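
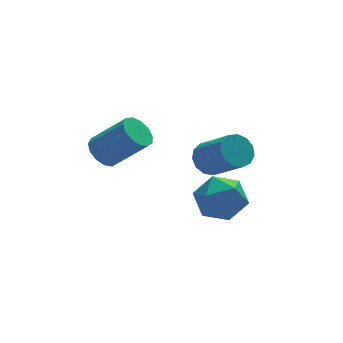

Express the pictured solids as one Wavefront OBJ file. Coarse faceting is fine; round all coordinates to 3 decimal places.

v 0.237 -2.583 -2.9
v 1.115 -3.309 -2.383
v -0.775 -4.231 -3.497
v 0.103 -4.957 -2.98
v -0.657 -4.28 -2.253
v -0.031 -3.261 -1.883
v 0.371 -4.279 -3.997
v 0.997 -3.26 -3.627
v 1.198 -4.357 -3.061
v 0.563 -4.358 -1.983
v -0.223 -3.182 -3.897
v -0.858 -3.183 -2.819
v 0.364 -1.583 -2.005
v 1.16 -1.251 -2.122
v 1.931 -2.646 -0.832
v 1.136 -2.977 -0.715
v 0.964 -1.009 -1.743
v 1.735 -2.404 -0.454
v 0.578 -0.95 -1.448
v 1.349 -2.344 -0.158
v 0.123 -1.091 -1.329
v 0.895 -2.485 -0.039
v -0.254 -1.388 -1.425
v 0.517 -2.783 -0.135
v -0.435 -1.748 -1.705
v 0.336 -3.142 -0.415
v -0.363 -2.054 -2.08
v 0.408 -3.449 -0.791
v -0.059 -2.212 -2.432
v 0.712 -3.606 -1.142
v 0.379 -2.169 -2.647
v 1.15 -3.564 -1.358
v 0.812 -1.94 -2.659
v 1.584 -3.335 -1.37
v 1.104 -1.598 -2.463
v 1.875 -2.993 -1.174
v -4.303 -1.872 -0.429
v -3.722 -1.32 -0.682
v -2.416 -2.037 0.756
v -2.997 -2.588 1.009
v -3.974 -1.103 -0.345
v -2.668 -1.82 1.093
v -4.33 -1.13 -0.035
v -3.024 -1.847 1.403
v -4.678 -1.393 0.151
v -3.372 -2.109 1.588
v -4.907 -1.807 0.152
v -3.601 -2.524 1.589
v -4.944 -2.242 -0.031
v -3.638 -2.959 1.406
v -4.777 -2.559 -0.341
v -3.472 -3.276 1.097
v -4.46 -2.658 -0.678
v -3.155 -3.375 0.76
v -4.093 -2.508 -0.936
v -2.788 -3.224 0.501
v -3.793 -2.155 -1.033
v -2.487 -2.872 0.404
v -3.654 -1.712 -0.938
v -2.349 -2.429 0.499
f 1 12 6
f 1 6 2
f 1 2 8
f 1 8 11
f 1 11 12
f 2 6 10
f 6 12 5
f 12 11 3
f 11 8 7
f 8 2 9
f 4 10 5
f 4 5 3
f 4 3 7
f 4 7 9
f 4 9 10
f 5 10 6
f 3 5 12
f 7 3 11
f 9 7 8
f 10 9 2
f 14 13 17
f 14 17 15
f 15 17 18
f 15 18 16
f 17 13 19
f 17 19 18
f 18 19 20
f 18 20 16
f 19 13 21
f 19 21 20
f 20 21 22
f 20 22 16
f 21 13 23
f 21 23 22
f 22 23 24
f 22 24 16
f 23 13 25
f 23 25 24
f 24 25 26
f 24 26 16
f 25 13 27
f 25 27 26
f 26 27 28
f 26 28 16
f 27 13 29
f 27 29 28
f 28 29 30
f 28 30 16
f 29 13 31
f 29 31 30
f 30 31 32
f 30 32 16
f 31 13 33
f 31 33 32
f 32 33 34
f 32 34 16
f 33 13 35
f 33 35 34
f 34 35 36
f 34 36 16
f 35 13 14
f 35 14 36
f 36 14 15
f 36 15 16
f 38 37 41
f 38 41 39
f 39 41 42
f 39 42 40
f 41 37 43
f 41 43 42
f 42 43 44
f 42 44 40
f 43 37 45
f 43 45 44
f 44 45 46
f 44 46 40
f 45 37 47
f 45 47 46
f 46 47 48
f 46 48 40
f 47 37 49
f 47 49 48
f 48 49 50
f 48 50 40
f 49 37 51
f 49 51 50
f 50 51 52
f 50 52 40
f 51 37 53
f 51 53 52
f 52 53 54
f 52 54 40
f 53 37 55
f 53 55 54
f 54 55 56
f 54 56 40
f 55 37 57
f 55 57 56
f 56 57 58
f 56 58 40
f 57 37 59
f 57 59 58
f 58 59 60
f 58 60 40
f 59 37 38
f 59 38 60
f 60 38 39
f 60 39 40



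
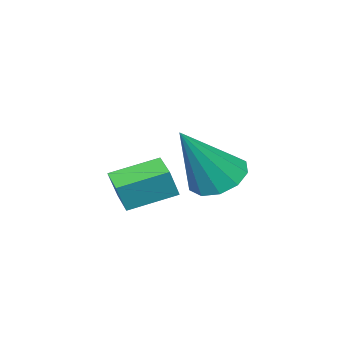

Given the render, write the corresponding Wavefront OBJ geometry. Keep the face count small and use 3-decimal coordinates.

v -2.381 2.724 0.643
v -1.798 3.211 0.31
v -1.179 2.456 2.357
v -2.117 3.508 0.581
v -2.537 3.506 0.875
v -2.898 3.204 1.081
v -3.061 2.72 1.12
v -2.964 2.236 0.976
v -2.645 1.94 0.706
v -2.225 1.942 0.412
v -1.865 2.243 0.206
v -1.701 2.728 0.167
v -2.624 -0.622 -0.865
v -2.271 -0.666 0.016
v -3.656 0.288 -0.406
v -3.303 0.243 0.475
v -2.057 0.117 -1.055
v -1.704 0.072 -0.174
v -3.089 1.026 -0.596
v -2.736 0.982 0.285
f 2 1 4
f 2 4 3
f 4 1 5
f 4 5 3
f 5 1 6
f 5 6 3
f 6 1 7
f 6 7 3
f 7 1 8
f 7 8 3
f 8 1 9
f 8 9 3
f 9 1 10
f 9 10 3
f 10 1 11
f 10 11 3
f 11 1 12
f 11 12 3
f 12 1 2
f 12 2 3
f 14 16 13
f 17 14 13
f 13 16 15
f 15 17 13
f 14 20 16
f 18 14 17
f 18 20 14
f 16 20 15
f 19 17 15
f 15 20 19
f 19 18 17
f 20 18 19



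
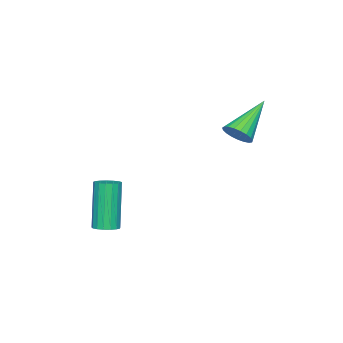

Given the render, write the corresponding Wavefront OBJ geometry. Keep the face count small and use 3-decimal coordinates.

v 1.15 2.379 1.581
v 1.397 1.993 1.969
v -0.29 2.601 2.719
v 1.492 2.211 2.045
v 1.527 2.458 2.041
v 1.497 2.691 1.958
v 1.407 2.87 1.809
v 1.273 2.964 1.621
v 1.118 2.957 1.426
v 0.968 2.85 1.257
v 0.85 2.661 1.145
v 0.784 2.423 1.108
v 0.781 2.178 1.152
v 0.842 1.967 1.271
v 0.957 1.828 1.443
v 1.105 1.783 1.639
v 1.26 1.842 1.825
v 3.628 -1.392 -2.912
v 3.916 -1.01 -2.767
v 3.339 -1.305 -0.843
v 3.052 -1.688 -0.988
v 3.705 -0.908 -2.815
v 3.128 -1.203 -0.891
v 3.476 -0.917 -2.885
v 2.899 -1.212 -0.961
v 3.282 -1.035 -2.961
v 2.706 -1.33 -1.037
v 3.168 -1.235 -3.026
v 2.591 -1.53 -1.102
v 3.159 -1.471 -3.065
v 2.582 -1.766 -1.141
v 3.257 -1.689 -3.069
v 2.681 -1.984 -1.145
v 3.441 -1.839 -3.037
v 2.864 -2.134 -1.113
v 3.667 -1.887 -2.976
v 3.091 -2.182 -1.052
v 3.885 -1.821 -2.901
v 3.308 -2.117 -0.977
v 4.044 -1.658 -2.828
v 3.467 -1.953 -0.904
v 4.107 -1.433 -2.775
v 3.531 -1.729 -0.851
v 4.061 -1.199 -2.753
v 3.485 -1.495 -0.829
f 2 1 4
f 2 4 3
f 4 1 5
f 4 5 3
f 5 1 6
f 5 6 3
f 6 1 7
f 6 7 3
f 7 1 8
f 7 8 3
f 8 1 9
f 8 9 3
f 9 1 10
f 9 10 3
f 10 1 11
f 10 11 3
f 11 1 12
f 11 12 3
f 12 1 13
f 12 13 3
f 13 1 14
f 13 14 3
f 14 1 15
f 14 15 3
f 15 1 16
f 15 16 3
f 16 1 17
f 16 17 3
f 17 1 2
f 17 2 3
f 19 18 22
f 19 22 20
f 20 22 23
f 20 23 21
f 22 18 24
f 22 24 23
f 23 24 25
f 23 25 21
f 24 18 26
f 24 26 25
f 25 26 27
f 25 27 21
f 26 18 28
f 26 28 27
f 27 28 29
f 27 29 21
f 28 18 30
f 28 30 29
f 29 30 31
f 29 31 21
f 30 18 32
f 30 32 31
f 31 32 33
f 31 33 21
f 32 18 34
f 32 34 33
f 33 34 35
f 33 35 21
f 34 18 36
f 34 36 35
f 35 36 37
f 35 37 21
f 36 18 38
f 36 38 37
f 37 38 39
f 37 39 21
f 38 18 40
f 38 40 39
f 39 40 41
f 39 41 21
f 40 18 42
f 40 42 41
f 41 42 43
f 41 43 21
f 42 18 44
f 42 44 43
f 43 44 45
f 43 45 21
f 44 18 19
f 44 19 45
f 45 19 20
f 45 20 21



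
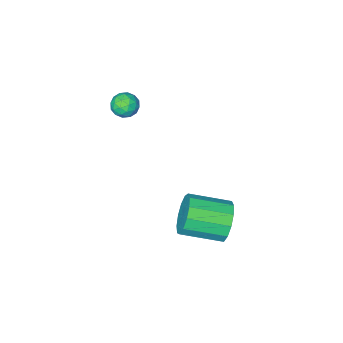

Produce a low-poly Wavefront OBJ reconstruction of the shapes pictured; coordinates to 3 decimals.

v 2.095 3.717 -0.967
v 2.576 3.971 -1.853
v 4.126 2.896 -1.32
v 3.645 2.643 -0.433
v 2.725 4.38 -1.462
v 4.275 3.306 -0.928
v 2.674 4.579 -0.913
v 4.224 3.505 -0.38
v 2.439 4.505 -0.381
v 3.99 3.43 0.152
v 2.095 4.18 -0.035
v 3.645 3.106 0.498
v 1.751 3.709 0.015
v 3.301 2.634 0.548
v 1.516 3.24 -0.247
v 3.066 2.165 0.287
v 1.465 2.922 -0.737
v 3.015 1.848 -0.203
v 1.614 2.858 -1.3
v 3.164 1.783 -0.766
v 1.915 3.066 -1.757
v 3.465 1.991 -1.224
v 2.274 3.481 -1.963
v 3.824 2.406 -1.43
v 3.127 -1.518 3.493
v 3.55 -1.59 2.948
v 3.53 -2.47 3.932
v 3.953 -2.542 3.387
v 4.061 -2.032 3.845
v 3.812 -1.444 3.574
v 3.268 -2.616 3.306
v 3.019 -2.028 3.035
v 3.638 -2.269 2.833
v 4.128 -1.908 3.166
v 2.952 -2.152 3.714
v 3.442 -1.791 4.047
v 3.303 -1.471 3.182
v 3.777 -2.589 3.698
v 3.84 -2.29 3.967
v 4.089 -2.332 3.647
v 3.457 -1.385 3.55
v 3.706 -1.427 3.23
v 4.006 -1.687 3.757
v 3.374 -2.633 3.65
v 3.623 -2.675 3.33
v 2.991 -1.728 3.233
v 3.24 -1.77 2.913
v 3.074 -2.373 3.123
v 3.604 -1.912 2.794
v 3.84 -2.471 3.052
v 3.438 -2.515 3.004
v 3.291 -2.169 2.845
v 3.892 -1.699 2.99
v 4.128 -2.259 3.248
v 4.192 -1.959 3.517
v 4.045 -1.613 3.358
v 3.943 -2.098 2.922
v 2.952 -1.801 3.632
v 3.188 -2.361 3.89
v 3.035 -2.447 3.522
v 2.888 -2.101 3.363
v 3.24 -1.589 3.828
v 3.476 -2.148 4.086
v 3.789 -1.891 4.035
v 3.642 -1.545 3.876
v 3.137 -1.962 3.958
f 2 1 5
f 2 5 3
f 3 5 6
f 3 6 4
f 5 1 7
f 5 7 6
f 6 7 8
f 6 8 4
f 7 1 9
f 7 9 8
f 8 9 10
f 8 10 4
f 9 1 11
f 9 11 10
f 10 11 12
f 10 12 4
f 11 1 13
f 11 13 12
f 12 13 14
f 12 14 4
f 13 1 15
f 13 15 14
f 14 15 16
f 14 16 4
f 15 1 17
f 15 17 16
f 16 17 18
f 16 18 4
f 17 1 19
f 17 19 18
f 18 19 20
f 18 20 4
f 19 1 21
f 19 21 20
f 20 21 22
f 20 22 4
f 21 1 23
f 21 23 22
f 22 23 24
f 22 24 4
f 23 1 2
f 23 2 24
f 24 2 3
f 24 3 4
f 25 62 41
f 62 36 65
f 41 65 30
f 62 65 41
f 25 41 37
f 41 30 42
f 37 42 26
f 41 42 37
f 25 37 46
f 37 26 47
f 46 47 32
f 37 47 46
f 25 46 58
f 46 32 61
f 58 61 35
f 46 61 58
f 25 58 62
f 58 35 66
f 62 66 36
f 58 66 62
f 26 42 53
f 42 30 56
f 53 56 34
f 42 56 53
f 30 65 43
f 65 36 64
f 43 64 29
f 65 64 43
f 36 66 63
f 66 35 59
f 63 59 27
f 66 59 63
f 35 61 60
f 61 32 48
f 60 48 31
f 61 48 60
f 32 47 52
f 47 26 49
f 52 49 33
f 47 49 52
f 28 54 40
f 54 34 55
f 40 55 29
f 54 55 40
f 28 40 38
f 40 29 39
f 38 39 27
f 40 39 38
f 28 38 45
f 38 27 44
f 45 44 31
f 38 44 45
f 28 45 50
f 45 31 51
f 50 51 33
f 45 51 50
f 28 50 54
f 50 33 57
f 54 57 34
f 50 57 54
f 29 55 43
f 55 34 56
f 43 56 30
f 55 56 43
f 27 39 63
f 39 29 64
f 63 64 36
f 39 64 63
f 31 44 60
f 44 27 59
f 60 59 35
f 44 59 60
f 33 51 52
f 51 31 48
f 52 48 32
f 51 48 52
f 34 57 53
f 57 33 49
f 53 49 26
f 57 49 53



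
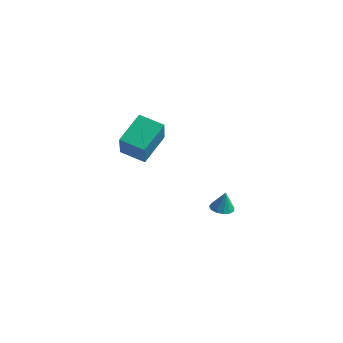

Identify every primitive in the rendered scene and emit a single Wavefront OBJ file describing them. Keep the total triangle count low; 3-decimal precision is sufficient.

v -4.864 -2.217 2.393
v -4.927 -0.397 3.419
v -3.431 -1.931 1.974
v -3.494 -0.111 3
v -4.226 -3.089 3.98
v -4.289 -1.269 5.006
v -2.793 -2.803 3.561
v -2.856 -0.983 4.587
v -2.11 3.392 -3.957
v -1.627 2.859 -3.985
v -1.93 3.488 -2.683
v -1.42 3.203 -4.04
v -1.432 3.608 -4.069
v -1.66 3.944 -4.062
v -2.03 4.105 -4.022
v -2.426 4.039 -3.961
v -2.721 3.768 -3.899
v -2.823 3.378 -3.855
v -2.698 2.992 -3.844
v -2.387 2.733 -3.868
v -1.987 2.683 -3.921
f 2 4 1
f 5 2 1
f 1 4 3
f 3 5 1
f 2 8 4
f 6 2 5
f 6 8 2
f 4 8 3
f 7 5 3
f 3 8 7
f 7 6 5
f 8 6 7
f 10 9 12
f 10 12 11
f 12 9 13
f 12 13 11
f 13 9 14
f 13 14 11
f 14 9 15
f 14 15 11
f 15 9 16
f 15 16 11
f 16 9 17
f 16 17 11
f 17 9 18
f 17 18 11
f 18 9 19
f 18 19 11
f 19 9 20
f 19 20 11
f 20 9 21
f 20 21 11
f 21 9 10
f 21 10 11



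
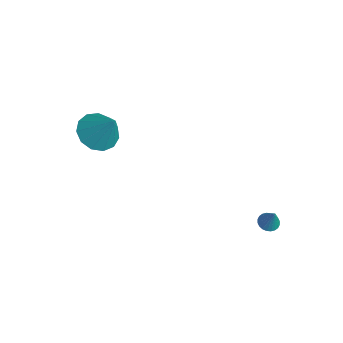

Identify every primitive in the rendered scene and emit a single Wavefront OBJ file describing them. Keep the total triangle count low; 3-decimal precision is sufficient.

v -3.942 -3.231 0.588
v -3.234 -2.748 -0.036
v -2.978 -2.729 2.072
v -3.65 -2.339 0.096
v -4.158 -2.214 0.383
v -4.597 -2.411 0.736
v -4.829 -2.869 1.042
v -4.779 -3.442 1.203
v -4.464 -3.948 1.169
v -3.982 -4.226 0.951
v -3.489 -4.189 0.617
v -3.139 -3.847 0.274
v -3.044 -3.31 0.031
v 1.597 2.699 -3.152
v 1.843 3.125 -3.287
v 2.083 2.761 -2.068
v 1.673 3.2 -3.215
v 1.492 3.198 -3.133
v 1.326 3.121 -3.055
v 1.202 2.979 -2.991
v 1.138 2.795 -2.952
v 1.143 2.596 -2.943
v 1.218 2.413 -2.966
v 1.35 2.274 -3.018
v 1.52 2.199 -3.09
v 1.702 2.201 -3.171
v 1.867 2.278 -3.25
v 1.992 2.42 -3.313
v 2.056 2.604 -3.353
v 2.05 2.803 -3.361
v 1.976 2.986 -3.338
f 2 1 4
f 2 4 3
f 4 1 5
f 4 5 3
f 5 1 6
f 5 6 3
f 6 1 7
f 6 7 3
f 7 1 8
f 7 8 3
f 8 1 9
f 8 9 3
f 9 1 10
f 9 10 3
f 10 1 11
f 10 11 3
f 11 1 12
f 11 12 3
f 12 1 13
f 12 13 3
f 13 1 2
f 13 2 3
f 15 14 17
f 15 17 16
f 17 14 18
f 17 18 16
f 18 14 19
f 18 19 16
f 19 14 20
f 19 20 16
f 20 14 21
f 20 21 16
f 21 14 22
f 21 22 16
f 22 14 23
f 22 23 16
f 23 14 24
f 23 24 16
f 24 14 25
f 24 25 16
f 25 14 26
f 25 26 16
f 26 14 27
f 26 27 16
f 27 14 28
f 27 28 16
f 28 14 29
f 28 29 16
f 29 14 30
f 29 30 16
f 30 14 31
f 30 31 16
f 31 14 15
f 31 15 16



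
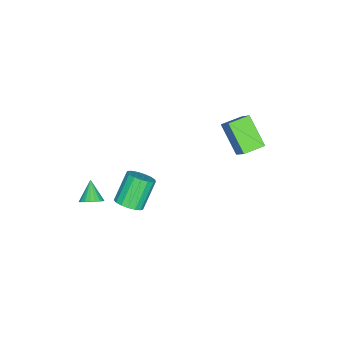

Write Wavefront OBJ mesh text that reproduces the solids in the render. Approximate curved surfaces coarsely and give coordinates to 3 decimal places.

v -0.438 -1.736 -3.819
v 0.23 -1.461 -3.354
v -0.953 -1.188 -1.815
v -1.622 -1.464 -2.281
v 0.083 -1.118 -3.528
v -1.1 -0.845 -1.989
v -0.183 -0.917 -3.768
v -1.367 -0.644 -2.23
v -0.508 -0.903 -4.021
v -1.692 -0.63 -2.482
v -0.817 -1.081 -4.227
v -2.001 -0.808 -2.689
v -1.039 -1.408 -4.34
v -2.223 -1.136 -2.801
v -1.124 -1.811 -4.333
v -2.307 -1.538 -2.795
v -1.051 -2.197 -4.209
v -2.235 -1.924 -2.671
v -0.838 -2.477 -3.996
v -2.022 -2.204 -2.457
v -0.534 -2.588 -3.742
v -1.717 -2.315 -2.203
v -0.207 -2.503 -3.505
v -1.391 -2.23 -1.967
v 0.066 -2.243 -3.341
v -1.117 -1.97 -1.803
v 0.224 -1.867 -3.286
v -0.959 -1.594 -1.748
v -3.021 3.527 0.38
v -3.907 2.287 1.781
v -3.959 4.37 0.534
v -4.845 3.13 1.934
v -2.155 4.27 1.586
v -3.041 3.03 2.986
v -3.093 5.113 1.739
v -3.979 3.873 3.14
v 0.982 -3.296 -2.72
v 1.448 -3.153 -2.217
v 0.098 -3.724 -1.78
v 1.303 -2.902 -2.239
v 1.103 -2.718 -2.344
v 0.882 -2.635 -2.514
v 0.678 -2.666 -2.719
v 0.527 -2.806 -2.925
v 0.455 -3.03 -3.096
v 0.474 -3.301 -3.201
v 0.581 -3.571 -3.223
v 0.757 -3.793 -3.158
v 0.972 -3.929 -3.018
v 1.19 -3.956 -2.826
v 1.371 -3.869 -2.615
v 1.485 -3.683 -2.423
v 1.512 -3.429 -2.282
f 2 1 5
f 2 5 3
f 3 5 6
f 3 6 4
f 5 1 7
f 5 7 6
f 6 7 8
f 6 8 4
f 7 1 9
f 7 9 8
f 8 9 10
f 8 10 4
f 9 1 11
f 9 11 10
f 10 11 12
f 10 12 4
f 11 1 13
f 11 13 12
f 12 13 14
f 12 14 4
f 13 1 15
f 13 15 14
f 14 15 16
f 14 16 4
f 15 1 17
f 15 17 16
f 16 17 18
f 16 18 4
f 17 1 19
f 17 19 18
f 18 19 20
f 18 20 4
f 19 1 21
f 19 21 20
f 20 21 22
f 20 22 4
f 21 1 23
f 21 23 22
f 22 23 24
f 22 24 4
f 23 1 25
f 23 25 24
f 24 25 26
f 24 26 4
f 25 1 27
f 25 27 26
f 26 27 28
f 26 28 4
f 27 1 2
f 27 2 28
f 28 2 3
f 28 3 4
f 30 32 29
f 33 30 29
f 29 32 31
f 31 33 29
f 30 36 32
f 34 30 33
f 34 36 30
f 32 36 31
f 35 33 31
f 31 36 35
f 35 34 33
f 36 34 35
f 38 37 40
f 38 40 39
f 40 37 41
f 40 41 39
f 41 37 42
f 41 42 39
f 42 37 43
f 42 43 39
f 43 37 44
f 43 44 39
f 44 37 45
f 44 45 39
f 45 37 46
f 45 46 39
f 46 37 47
f 46 47 39
f 47 37 48
f 47 48 39
f 48 37 49
f 48 49 39
f 49 37 50
f 49 50 39
f 50 37 51
f 50 51 39
f 51 37 52
f 51 52 39
f 52 37 53
f 52 53 39
f 53 37 38
f 53 38 39



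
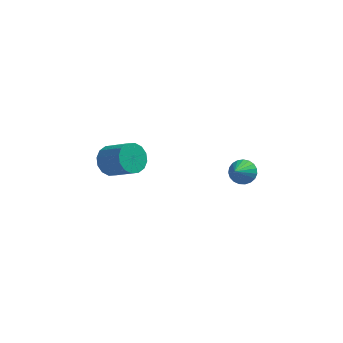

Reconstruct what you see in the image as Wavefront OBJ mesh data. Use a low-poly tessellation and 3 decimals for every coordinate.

v -4.451 3.689 1.139
v -3.817 3.727 0.29
v -2.375 2.929 1.333
v -3.009 2.891 2.181
v -3.738 4.205 0.548
v -2.296 3.407 1.59
v -3.851 4.545 0.964
v -2.409 3.747 2.006
v -4.124 4.655 1.427
v -2.682 3.857 2.469
v -4.485 4.507 1.812
v -3.043 3.709 2.855
v -4.837 4.139 2.018
v -3.395 3.341 3.06
v -5.085 3.651 1.987
v -3.643 2.853 3.03
v -5.164 3.173 1.73
v -3.722 2.375 2.772
v -5.051 2.833 1.314
v -3.609 2.035 2.356
v -4.778 2.723 0.851
v -3.336 1.925 1.893
v -4.417 2.871 0.465
v -2.975 2.073 1.508
v -4.065 3.239 0.26
v -2.623 2.441 1.302
v 3.406 1.286 3.048
v 4.167 1.35 3.375
v 3.094 0.074 4.012
v 3.983 1.559 3.579
v 3.7 1.721 3.691
v 3.366 1.808 3.693
v 3.039 1.805 3.583
v 2.776 1.712 3.38
v 2.621 1.546 3.12
v 2.602 1.334 2.848
v 2.722 1.115 2.61
v 2.961 0.925 2.449
v 3.276 0.797 2.39
v 3.614 0.755 2.446
v 3.916 0.804 2.606
v 4.13 0.936 2.842
v 4.219 1.129 3.114
f 2 1 5
f 2 5 3
f 3 5 6
f 3 6 4
f 5 1 7
f 5 7 6
f 6 7 8
f 6 8 4
f 7 1 9
f 7 9 8
f 8 9 10
f 8 10 4
f 9 1 11
f 9 11 10
f 10 11 12
f 10 12 4
f 11 1 13
f 11 13 12
f 12 13 14
f 12 14 4
f 13 1 15
f 13 15 14
f 14 15 16
f 14 16 4
f 15 1 17
f 15 17 16
f 16 17 18
f 16 18 4
f 17 1 19
f 17 19 18
f 18 19 20
f 18 20 4
f 19 1 21
f 19 21 20
f 20 21 22
f 20 22 4
f 21 1 23
f 21 23 22
f 22 23 24
f 22 24 4
f 23 1 25
f 23 25 24
f 24 25 26
f 24 26 4
f 25 1 2
f 25 2 26
f 26 2 3
f 26 3 4
f 28 27 30
f 28 30 29
f 30 27 31
f 30 31 29
f 31 27 32
f 31 32 29
f 32 27 33
f 32 33 29
f 33 27 34
f 33 34 29
f 34 27 35
f 34 35 29
f 35 27 36
f 35 36 29
f 36 27 37
f 36 37 29
f 37 27 38
f 37 38 29
f 38 27 39
f 38 39 29
f 39 27 40
f 39 40 29
f 40 27 41
f 40 41 29
f 41 27 42
f 41 42 29
f 42 27 43
f 42 43 29
f 43 27 28
f 43 28 29



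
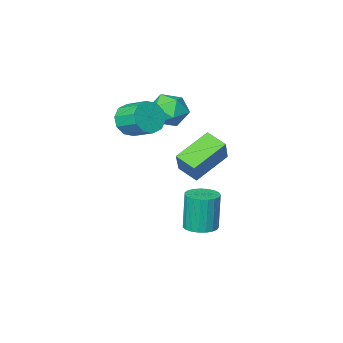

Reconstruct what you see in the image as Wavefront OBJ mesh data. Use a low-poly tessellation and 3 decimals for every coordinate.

v 0.437 -3.34 1.569
v 0.939 -2.855 2.465
v 0.201 -4.885 2.535
v 0.703 -4.4 3.431
v -0.319 -4.041 3.089
v -0.173 -3.086 2.492
v 1.313 -4.654 2.508
v 1.459 -3.699 1.911
v 1.48 -3.668 3.046
v 0.471 -3.289 3.405
v 0.669 -4.451 1.595
v -0.34 -4.072 1.954
v 2.891 -3.682 2.465
v 3.529 -3.211 1.855
v 3.187 -1.928 2.485
v 2.549 -2.398 3.095
v 2.976 -3.224 1.58
v 2.633 -1.941 2.21
v 2.39 -3.411 1.643
v 2.048 -2.128 2.273
v 1.996 -3.702 2.02
v 1.654 -2.419 2.65
v 1.944 -3.985 2.567
v 1.601 -2.702 3.197
v 2.253 -4.152 3.075
v 1.911 -2.869 3.705
v 2.807 -4.139 3.35
v 2.464 -2.856 3.98
v 3.392 -3.952 3.287
v 3.05 -2.669 3.917
v 3.786 -3.661 2.91
v 3.444 -2.378 3.54
v 3.839 -3.378 2.363
v 3.496 -2.095 2.993
v 0.923 -0.376 -4.03
v 1.537 -1.006 -4.015
v 1.37 -1.115 -1.854
v 0.757 -0.484 -1.87
v 1.739 -0.703 -3.984
v 1.572 -0.811 -1.823
v 1.8 -0.343 -3.961
v 1.633 -0.451 -1.8
v 1.709 0.012 -3.95
v 1.543 -0.097 -1.789
v 1.483 0.299 -3.953
v 1.316 0.191 -1.793
v 1.16 0.47 -3.97
v 0.993 0.361 -1.809
v 0.796 0.494 -3.997
v 0.629 0.386 -1.836
v 0.454 0.368 -4.029
v 0.287 0.26 -1.869
v 0.193 0.114 -4.062
v 0.026 0.005 -1.902
v 0.058 -0.226 -4.09
v -0.109 -0.334 -1.929
v 0.074 -0.591 -4.107
v -0.093 -0.699 -1.946
v 0.236 -0.919 -4.111
v 0.069 -1.027 -1.95
v 0.517 -1.153 -4.101
v 0.35 -1.261 -1.94
v 0.868 -1.253 -4.079
v 0.701 -1.361 -1.918
v 1.229 -1.201 -4.048
v 1.062 -1.309 -1.887
v 2.358 1.47 0.401
v 2.704 0.447 0.85
v 0.505 1.288 1.415
v 0.851 0.264 1.864
v 3.009 2.276 1.736
v 3.355 1.252 2.185
v 1.156 2.093 2.75
v 1.502 1.07 3.199
f 1 12 6
f 1 6 2
f 1 2 8
f 1 8 11
f 1 11 12
f 2 6 10
f 6 12 5
f 12 11 3
f 11 8 7
f 8 2 9
f 4 10 5
f 4 5 3
f 4 3 7
f 4 7 9
f 4 9 10
f 5 10 6
f 3 5 12
f 7 3 11
f 9 7 8
f 10 9 2
f 14 13 17
f 14 17 15
f 15 17 18
f 15 18 16
f 17 13 19
f 17 19 18
f 18 19 20
f 18 20 16
f 19 13 21
f 19 21 20
f 20 21 22
f 20 22 16
f 21 13 23
f 21 23 22
f 22 23 24
f 22 24 16
f 23 13 25
f 23 25 24
f 24 25 26
f 24 26 16
f 25 13 27
f 25 27 26
f 26 27 28
f 26 28 16
f 27 13 29
f 27 29 28
f 28 29 30
f 28 30 16
f 29 13 31
f 29 31 30
f 30 31 32
f 30 32 16
f 31 13 33
f 31 33 32
f 32 33 34
f 32 34 16
f 33 13 14
f 33 14 34
f 34 14 15
f 34 15 16
f 36 35 39
f 36 39 37
f 37 39 40
f 37 40 38
f 39 35 41
f 39 41 40
f 40 41 42
f 40 42 38
f 41 35 43
f 41 43 42
f 42 43 44
f 42 44 38
f 43 35 45
f 43 45 44
f 44 45 46
f 44 46 38
f 45 35 47
f 45 47 46
f 46 47 48
f 46 48 38
f 47 35 49
f 47 49 48
f 48 49 50
f 48 50 38
f 49 35 51
f 49 51 50
f 50 51 52
f 50 52 38
f 51 35 53
f 51 53 52
f 52 53 54
f 52 54 38
f 53 35 55
f 53 55 54
f 54 55 56
f 54 56 38
f 55 35 57
f 55 57 56
f 56 57 58
f 56 58 38
f 57 35 59
f 57 59 58
f 58 59 60
f 58 60 38
f 59 35 61
f 59 61 60
f 60 61 62
f 60 62 38
f 61 35 63
f 61 63 62
f 62 63 64
f 62 64 38
f 63 35 65
f 63 65 64
f 64 65 66
f 64 66 38
f 65 35 36
f 65 36 66
f 66 36 37
f 66 37 38
f 68 70 67
f 71 68 67
f 67 70 69
f 69 71 67
f 68 74 70
f 72 68 71
f 72 74 68
f 70 74 69
f 73 71 69
f 69 74 73
f 73 72 71
f 74 72 73



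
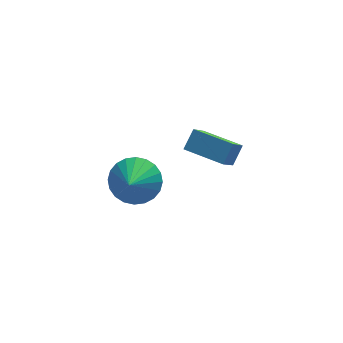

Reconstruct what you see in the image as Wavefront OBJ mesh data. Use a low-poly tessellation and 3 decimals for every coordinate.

v -2.894 4.11 -2.976
v -2.341 4.609 -2.167
v -3.326 3.01 -2.004
v -2.727 4.793 -2.13
v -3.139 4.873 -2.222
v -3.513 4.836 -2.429
v -3.793 4.69 -2.719
v -3.936 4.454 -3.049
v -3.921 4.167 -3.367
v -3.749 3.871 -3.626
v -3.447 3.611 -3.786
v -3.061 3.427 -3.822
v -2.65 3.347 -3.73
v -2.275 3.383 -3.523
v -1.995 3.53 -3.233
v -1.852 3.765 -2.904
v -1.868 4.053 -2.585
v -2.039 4.349 -2.327
v -0.252 0.13 1.805
v 0.221 0.633 2.442
v -1.541 1.131 1.973
v -1.067 1.634 2.61
v 0.347 1.106 0.59
v 0.821 1.609 1.227
v -0.941 2.107 0.758
v -0.468 2.61 1.395
f 2 1 4
f 2 4 3
f 4 1 5
f 4 5 3
f 5 1 6
f 5 6 3
f 6 1 7
f 6 7 3
f 7 1 8
f 7 8 3
f 8 1 9
f 8 9 3
f 9 1 10
f 9 10 3
f 10 1 11
f 10 11 3
f 11 1 12
f 11 12 3
f 12 1 13
f 12 13 3
f 13 1 14
f 13 14 3
f 14 1 15
f 14 15 3
f 15 1 16
f 15 16 3
f 16 1 17
f 16 17 3
f 17 1 18
f 17 18 3
f 18 1 2
f 18 2 3
f 20 22 19
f 23 20 19
f 19 22 21
f 21 23 19
f 20 26 22
f 24 20 23
f 24 26 20
f 22 26 21
f 25 23 21
f 21 26 25
f 25 24 23
f 26 24 25



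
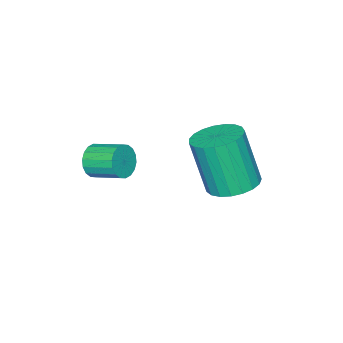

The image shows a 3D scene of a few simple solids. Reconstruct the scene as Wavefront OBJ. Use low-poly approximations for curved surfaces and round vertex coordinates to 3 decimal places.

v -2.552 4.205 -2.016
v -1.667 4.012 -2.106
v -1.603 3.343 -0.054
v -2.488 3.535 0.036
v -1.658 4.372 -1.989
v -1.594 3.703 0.063
v -1.803 4.703 -1.877
v -1.74 4.034 0.176
v -2.078 4.947 -1.789
v -2.015 4.278 0.264
v -2.435 5.064 -1.74
v -2.371 4.395 0.313
v -2.812 5.031 -1.739
v -2.748 4.362 0.314
v -3.144 4.856 -1.786
v -3.08 4.187 0.267
v -3.373 4.568 -1.873
v -3.31 3.899 0.18
v -3.461 4.217 -1.984
v -3.398 3.548 0.069
v -3.391 3.864 -2.101
v -3.328 3.195 -0.049
v -3.176 3.57 -2.204
v -3.113 2.901 -0.151
v -2.854 3.386 -2.274
v -2.79 2.717 -0.221
v -2.478 3.343 -2.3
v -2.415 2.674 -0.247
v -2.116 3.449 -2.276
v -2.053 2.78 -0.223
v -1.829 3.686 -2.208
v -1.766 3.017 -0.155
v 1.127 1.661 0.083
v 1.453 1.533 0.606
v 1.26 2.571 0.981
v 0.933 2.699 0.457
v 1.65 1.632 0.432
v 1.457 2.67 0.807
v 1.743 1.737 0.189
v 1.549 2.775 0.564
v 1.714 1.827 -0.074
v 1.52 2.865 0.3
v 1.568 1.884 -0.307
v 1.375 2.922 0.068
v 1.336 1.897 -0.463
v 1.142 2.935 -0.088
v 1.061 1.863 -0.511
v 0.868 2.901 -0.136
v 0.8 1.789 -0.441
v 0.607 2.827 -0.066
v 0.603 1.69 -0.267
v 0.41 2.728 0.108
v 0.511 1.585 -0.024
v 0.317 2.623 0.351
v 0.54 1.495 0.24
v 0.346 2.533 0.614
v 0.685 1.438 0.472
v 0.492 2.476 0.847
v 0.918 1.425 0.628
v 0.724 2.463 1.003
v 1.192 1.459 0.676
v 0.999 2.497 1.051
f 2 1 5
f 2 5 3
f 3 5 6
f 3 6 4
f 5 1 7
f 5 7 6
f 6 7 8
f 6 8 4
f 7 1 9
f 7 9 8
f 8 9 10
f 8 10 4
f 9 1 11
f 9 11 10
f 10 11 12
f 10 12 4
f 11 1 13
f 11 13 12
f 12 13 14
f 12 14 4
f 13 1 15
f 13 15 14
f 14 15 16
f 14 16 4
f 15 1 17
f 15 17 16
f 16 17 18
f 16 18 4
f 17 1 19
f 17 19 18
f 18 19 20
f 18 20 4
f 19 1 21
f 19 21 20
f 20 21 22
f 20 22 4
f 21 1 23
f 21 23 22
f 22 23 24
f 22 24 4
f 23 1 25
f 23 25 24
f 24 25 26
f 24 26 4
f 25 1 27
f 25 27 26
f 26 27 28
f 26 28 4
f 27 1 29
f 27 29 28
f 28 29 30
f 28 30 4
f 29 1 31
f 29 31 30
f 30 31 32
f 30 32 4
f 31 1 2
f 31 2 32
f 32 2 3
f 32 3 4
f 34 33 37
f 34 37 35
f 35 37 38
f 35 38 36
f 37 33 39
f 37 39 38
f 38 39 40
f 38 40 36
f 39 33 41
f 39 41 40
f 40 41 42
f 40 42 36
f 41 33 43
f 41 43 42
f 42 43 44
f 42 44 36
f 43 33 45
f 43 45 44
f 44 45 46
f 44 46 36
f 45 33 47
f 45 47 46
f 46 47 48
f 46 48 36
f 47 33 49
f 47 49 48
f 48 49 50
f 48 50 36
f 49 33 51
f 49 51 50
f 50 51 52
f 50 52 36
f 51 33 53
f 51 53 52
f 52 53 54
f 52 54 36
f 53 33 55
f 53 55 54
f 54 55 56
f 54 56 36
f 55 33 57
f 55 57 56
f 56 57 58
f 56 58 36
f 57 33 59
f 57 59 58
f 58 59 60
f 58 60 36
f 59 33 61
f 59 61 60
f 60 61 62
f 60 62 36
f 61 33 34
f 61 34 62
f 62 34 35
f 62 35 36



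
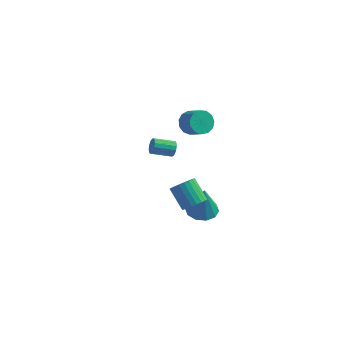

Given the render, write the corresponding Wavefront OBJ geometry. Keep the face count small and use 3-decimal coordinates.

v -3.164 3.841 -1.04
v -2.905 3.664 -0.601
v -3.998 3.062 -0.2
v -4.256 3.239 -0.64
v -3.014 3.91 -0.526
v -4.106 3.308 -0.126
v -3.162 4.138 -0.589
v -4.255 3.536 -0.189
v -3.311 4.287 -0.773
v -4.404 3.685 -0.373
v -3.421 4.316 -1.029
v -4.514 3.714 -0.629
v -3.462 4.217 -1.287
v -4.554 3.616 -0.887
v -3.422 4.018 -1.48
v -4.515 3.416 -1.079
v -3.314 3.772 -1.554
v -4.406 3.17 -1.154
v -3.165 3.544 -1.491
v -4.258 2.942 -1.091
v -3.016 3.395 -1.307
v -4.109 2.793 -0.907
v -2.906 3.366 -1.051
v -3.999 2.764 -0.651
v -2.866 3.464 -0.793
v -3.958 2.863 -0.393
v 1.118 -4.159 1.745
v 1.57 -4.406 2.275
v 0.654 -3.869 3.306
v 0.202 -3.621 2.775
v 1.676 -4.141 2.231
v 0.759 -3.604 3.262
v 1.696 -3.879 2.112
v 0.78 -3.341 3.143
v 1.628 -3.659 1.938
v 0.712 -3.122 2.969
v 1.483 -3.515 1.734
v 0.567 -2.978 2.765
v 1.282 -3.469 1.531
v 0.366 -2.932 2.562
v 1.056 -3.528 1.362
v 0.14 -2.991 2.392
v 0.84 -3.683 1.25
v -0.076 -3.146 2.281
v 0.666 -3.911 1.214
v -0.25 -3.374 2.245
v 0.561 -4.176 1.258
v -0.356 -3.639 2.289
v 0.54 -4.439 1.377
v -0.376 -3.901 2.408
v 0.608 -4.658 1.551
v -0.308 -4.121 2.582
v 0.753 -4.802 1.755
v -0.163 -4.265 2.786
v 0.954 -4.848 1.958
v 0.038 -4.311 2.989
v 1.18 -4.789 2.128
v 0.264 -4.252 3.158
v 1.396 -4.634 2.239
v 0.48 -4.097 3.27
v -1.773 2.917 2.352
v -1.269 3.508 2.121
v -0.423 3.033 2.757
v -0.927 2.443 2.988
v -1.473 3.654 2.502
v -0.627 3.18 3.138
v -1.772 3.567 2.836
v -0.926 3.093 3.471
v -2.072 3.273 3.015
v -1.225 2.799 3.651
v -2.277 2.867 2.985
v -1.43 2.392 3.62
v -2.322 2.476 2.753
v -1.475 2.002 3.389
v -2.192 2.225 2.394
v -1.346 1.751 3.03
v -1.93 2.194 2.022
v -1.084 1.72 2.658
v -1.618 2.393 1.754
v -0.772 1.919 2.39
v -1.355 2.758 1.677
v -0.509 2.284 2.313
v -1.225 3.173 1.814
v -0.379 2.699 2.449
v 0.636 -1.737 -0.815
v 1.5 -2.021 -0.955
v 0.864 -1.983 1.095
v 1.51 -1.457 -0.883
v 1.187 -1 -0.786
v 0.653 -0.824 -0.7
v 0.113 -0.997 -0.658
v -0.227 -1.453 -0.676
v -0.237 -2.017 -0.748
v 0.086 -2.474 -0.845
v 0.62 -2.649 -0.931
v 1.16 -2.477 -0.973
f 2 1 5
f 2 5 3
f 3 5 6
f 3 6 4
f 5 1 7
f 5 7 6
f 6 7 8
f 6 8 4
f 7 1 9
f 7 9 8
f 8 9 10
f 8 10 4
f 9 1 11
f 9 11 10
f 10 11 12
f 10 12 4
f 11 1 13
f 11 13 12
f 12 13 14
f 12 14 4
f 13 1 15
f 13 15 14
f 14 15 16
f 14 16 4
f 15 1 17
f 15 17 16
f 16 17 18
f 16 18 4
f 17 1 19
f 17 19 18
f 18 19 20
f 18 20 4
f 19 1 21
f 19 21 20
f 20 21 22
f 20 22 4
f 21 1 23
f 21 23 22
f 22 23 24
f 22 24 4
f 23 1 25
f 23 25 24
f 24 25 26
f 24 26 4
f 25 1 2
f 25 2 26
f 26 2 3
f 26 3 4
f 28 27 31
f 28 31 29
f 29 31 32
f 29 32 30
f 31 27 33
f 31 33 32
f 32 33 34
f 32 34 30
f 33 27 35
f 33 35 34
f 34 35 36
f 34 36 30
f 35 27 37
f 35 37 36
f 36 37 38
f 36 38 30
f 37 27 39
f 37 39 38
f 38 39 40
f 38 40 30
f 39 27 41
f 39 41 40
f 40 41 42
f 40 42 30
f 41 27 43
f 41 43 42
f 42 43 44
f 42 44 30
f 43 27 45
f 43 45 44
f 44 45 46
f 44 46 30
f 45 27 47
f 45 47 46
f 46 47 48
f 46 48 30
f 47 27 49
f 47 49 48
f 48 49 50
f 48 50 30
f 49 27 51
f 49 51 50
f 50 51 52
f 50 52 30
f 51 27 53
f 51 53 52
f 52 53 54
f 52 54 30
f 53 27 55
f 53 55 54
f 54 55 56
f 54 56 30
f 55 27 57
f 55 57 56
f 56 57 58
f 56 58 30
f 57 27 59
f 57 59 58
f 58 59 60
f 58 60 30
f 59 27 28
f 59 28 60
f 60 28 29
f 60 29 30
f 62 61 65
f 62 65 63
f 63 65 66
f 63 66 64
f 65 61 67
f 65 67 66
f 66 67 68
f 66 68 64
f 67 61 69
f 67 69 68
f 68 69 70
f 68 70 64
f 69 61 71
f 69 71 70
f 70 71 72
f 70 72 64
f 71 61 73
f 71 73 72
f 72 73 74
f 72 74 64
f 73 61 75
f 73 75 74
f 74 75 76
f 74 76 64
f 75 61 77
f 75 77 76
f 76 77 78
f 76 78 64
f 77 61 79
f 77 79 78
f 78 79 80
f 78 80 64
f 79 61 81
f 79 81 80
f 80 81 82
f 80 82 64
f 81 61 83
f 81 83 82
f 82 83 84
f 82 84 64
f 83 61 62
f 83 62 84
f 84 62 63
f 84 63 64
f 86 85 88
f 86 88 87
f 88 85 89
f 88 89 87
f 89 85 90
f 89 90 87
f 90 85 91
f 90 91 87
f 91 85 92
f 91 92 87
f 92 85 93
f 92 93 87
f 93 85 94
f 93 94 87
f 94 85 95
f 94 95 87
f 95 85 96
f 95 96 87
f 96 85 86
f 96 86 87



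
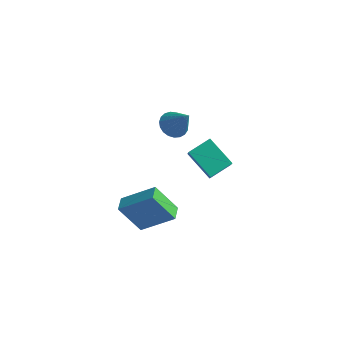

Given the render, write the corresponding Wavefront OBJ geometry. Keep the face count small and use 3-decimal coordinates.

v -4.528 2.284 1.296
v -4.005 2.896 1.024
v -3.452 2.016 2.764
v -4.233 3.078 1.224
v -4.512 3.122 1.436
v -4.794 3.021 1.624
v -5.029 2.793 1.756
v -5.179 2.476 1.807
v -5.215 2.127 1.77
v -5.133 1.804 1.651
v -4.946 1.565 1.471
v -4.687 1.449 1.26
v -4.4 1.478 1.055
v -4.135 1.647 0.892
v -3.938 1.925 0.799
v -3.844 2.265 0.791
v -3.867 2.609 0.871
v -3.186 -3.391 -2.246
v -4.237 -3.843 -0.617
v -3.52 -2.556 -2.229
v -4.571 -3.008 -0.601
v -1.529 -2.752 -0.999
v -2.58 -3.204 0.629
v -1.863 -1.917 -0.983
v -2.914 -2.369 0.646
v -2.882 3.282 -3.424
v -4.488 3.691 -2.36
v -2.231 4.479 -2.901
v -3.838 4.888 -1.837
v -2.542 2.792 -2.723
v -4.149 3.201 -1.659
v -1.892 3.989 -2.2
v -3.498 4.398 -1.136
f 2 1 4
f 2 4 3
f 4 1 5
f 4 5 3
f 5 1 6
f 5 6 3
f 6 1 7
f 6 7 3
f 7 1 8
f 7 8 3
f 8 1 9
f 8 9 3
f 9 1 10
f 9 10 3
f 10 1 11
f 10 11 3
f 11 1 12
f 11 12 3
f 12 1 13
f 12 13 3
f 13 1 14
f 13 14 3
f 14 1 15
f 14 15 3
f 15 1 16
f 15 16 3
f 16 1 17
f 16 17 3
f 17 1 2
f 17 2 3
f 19 21 18
f 22 19 18
f 18 21 20
f 20 22 18
f 19 25 21
f 23 19 22
f 23 25 19
f 21 25 20
f 24 22 20
f 20 25 24
f 24 23 22
f 25 23 24
f 27 29 26
f 30 27 26
f 26 29 28
f 28 30 26
f 27 33 29
f 31 27 30
f 31 33 27
f 29 33 28
f 32 30 28
f 28 33 32
f 32 31 30
f 33 31 32



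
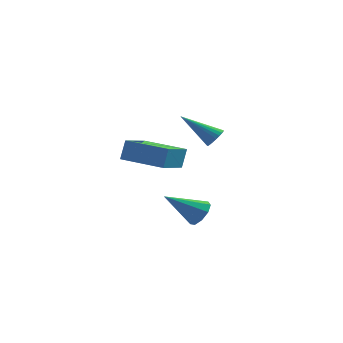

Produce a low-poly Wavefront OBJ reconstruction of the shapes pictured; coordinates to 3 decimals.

v -0.545 3.653 1.669
v -0.192 3.46 2.1
v -2.155 3.527 2.931
v -0.185 3.703 2.133
v -0.24 3.937 2.086
v -0.348 4.122 1.967
v -0.49 4.226 1.796
v -0.641 4.231 1.603
v -0.776 4.136 1.422
v -0.871 3.957 1.283
v -0.91 3.726 1.211
v -0.885 3.482 1.218
v -0.801 3.268 1.303
v -0.674 3.12 1.451
v -0.524 3.064 1.637
v -0.377 3.11 1.829
v -0.26 3.25 1.992
v -3.888 -0.228 1.448
v -3.739 0.09 2.469
v -3.535 1.587 0.831
v -3.386 1.906 1.852
v -1.814 -0.686 1.288
v -1.665 -0.367 2.309
v -1.461 1.13 0.671
v -1.312 1.448 1.692
v 0.289 -2.451 -0.513
v 0.535 -2.043 0.04
v -1.109 -3.109 0.593
v 0.201 -1.785 -0.227
v -0.091 -1.839 -0.629
v -0.205 -2.179 -0.976
v -0.088 -2.647 -1.106
v 0.205 -3.023 -0.959
v 0.538 -3.132 -0.603
v 0.754 -2.922 -0.205
v 0.753 -2.492 0.049
f 2 1 4
f 2 4 3
f 4 1 5
f 4 5 3
f 5 1 6
f 5 6 3
f 6 1 7
f 6 7 3
f 7 1 8
f 7 8 3
f 8 1 9
f 8 9 3
f 9 1 10
f 9 10 3
f 10 1 11
f 10 11 3
f 11 1 12
f 11 12 3
f 12 1 13
f 12 13 3
f 13 1 14
f 13 14 3
f 14 1 15
f 14 15 3
f 15 1 16
f 15 16 3
f 16 1 17
f 16 17 3
f 17 1 2
f 17 2 3
f 19 21 18
f 22 19 18
f 18 21 20
f 20 22 18
f 19 25 21
f 23 19 22
f 23 25 19
f 21 25 20
f 24 22 20
f 20 25 24
f 24 23 22
f 25 23 24
f 27 26 29
f 27 29 28
f 29 26 30
f 29 30 28
f 30 26 31
f 30 31 28
f 31 26 32
f 31 32 28
f 32 26 33
f 32 33 28
f 33 26 34
f 33 34 28
f 34 26 35
f 34 35 28
f 35 26 36
f 35 36 28
f 36 26 27
f 36 27 28



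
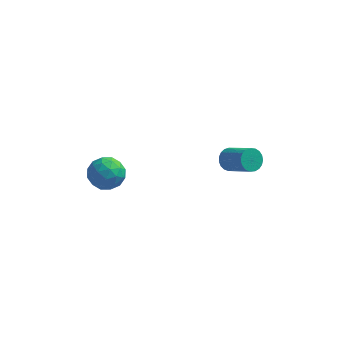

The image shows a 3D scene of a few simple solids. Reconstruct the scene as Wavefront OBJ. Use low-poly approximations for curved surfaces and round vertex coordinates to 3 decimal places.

v -4.8 -0.869 2.262
v -4.202 0.006 2.531
v -3.418 -1.546 1.389
v -2.82 -0.671 1.658
v -3.117 -1.388 2.428
v -3.971 -0.97 2.968
v -3.649 -0.57 0.952
v -4.503 -0.152 1.492
v -3.49 0.191 1.722
v -3.162 -0.315 2.634
v -4.458 -1.225 1.286
v -4.13 -1.731 2.198
v -4.623 -0.372 2.473
v -2.997 -1.168 1.447
v -3.172 -1.589 1.9
v -2.821 -1.075 2.058
v -4.487 -0.946 2.73
v -4.135 -0.432 2.888
v -3.498 -1.251 2.828
v -3.485 -1.108 1.032
v -3.133 -0.594 1.19
v -4.799 -0.465 1.862
v -4.448 0.049 2.02
v -4.122 -0.289 1.092
v -3.853 0.251 2.156
v -3.04 -0.147 1.643
v -3.527 -0.088 1.228
v -4.029 0.158 1.545
v -3.659 -0.047 2.692
v -2.847 -0.444 2.179
v -3.022 -0.866 2.632
v -3.524 -0.62 2.949
v -3.241 0.062 2.216
v -4.773 -1.096 1.741
v -3.961 -1.493 1.228
v -4.096 -0.92 0.971
v -4.598 -0.674 1.288
v -4.58 -1.393 2.277
v -3.767 -1.791 1.764
v -3.591 -1.698 2.375
v -4.093 -1.452 2.692
v -4.379 -1.602 1.704
v 2.227 2.497 1.198
v 2.746 2.669 0.699
v 4.072 1.755 1.763
v 3.553 1.583 2.262
v 2.758 2.909 0.89
v 4.084 1.996 1.954
v 2.679 3.079 1.134
v 4.005 2.166 2.198
v 2.522 3.148 1.39
v 3.848 2.234 2.454
v 2.313 3.104 1.612
v 3.639 2.191 2.676
v 2.09 2.955 1.762
v 3.416 2.042 2.826
v 1.89 2.727 1.815
v 3.217 1.814 2.879
v 1.749 2.459 1.762
v 3.075 1.546 2.826
v 1.69 2.198 1.61
v 3.016 1.284 2.674
v 1.724 1.988 1.388
v 3.05 1.075 2.452
v 1.845 1.866 1.133
v 3.171 0.953 2.197
v 2.032 1.853 0.889
v 3.358 0.94 1.953
v 2.253 1.952 0.698
v 3.579 1.038 1.762
v 2.469 2.144 0.594
v 3.795 1.231 1.658
v 2.643 2.398 0.594
v 3.969 1.485 1.658
f 1 38 17
f 38 12 41
f 17 41 6
f 38 41 17
f 1 17 13
f 17 6 18
f 13 18 2
f 17 18 13
f 1 13 22
f 13 2 23
f 22 23 8
f 13 23 22
f 1 22 34
f 22 8 37
f 34 37 11
f 22 37 34
f 1 34 38
f 34 11 42
f 38 42 12
f 34 42 38
f 2 18 29
f 18 6 32
f 29 32 10
f 18 32 29
f 6 41 19
f 41 12 40
f 19 40 5
f 41 40 19
f 12 42 39
f 42 11 35
f 39 35 3
f 42 35 39
f 11 37 36
f 37 8 24
f 36 24 7
f 37 24 36
f 8 23 28
f 23 2 25
f 28 25 9
f 23 25 28
f 4 30 16
f 30 10 31
f 16 31 5
f 30 31 16
f 4 16 14
f 16 5 15
f 14 15 3
f 16 15 14
f 4 14 21
f 14 3 20
f 21 20 7
f 14 20 21
f 4 21 26
f 21 7 27
f 26 27 9
f 21 27 26
f 4 26 30
f 26 9 33
f 30 33 10
f 26 33 30
f 5 31 19
f 31 10 32
f 19 32 6
f 31 32 19
f 3 15 39
f 15 5 40
f 39 40 12
f 15 40 39
f 7 20 36
f 20 3 35
f 36 35 11
f 20 35 36
f 9 27 28
f 27 7 24
f 28 24 8
f 27 24 28
f 10 33 29
f 33 9 25
f 29 25 2
f 33 25 29
f 44 43 47
f 44 47 45
f 45 47 48
f 45 48 46
f 47 43 49
f 47 49 48
f 48 49 50
f 48 50 46
f 49 43 51
f 49 51 50
f 50 51 52
f 50 52 46
f 51 43 53
f 51 53 52
f 52 53 54
f 52 54 46
f 53 43 55
f 53 55 54
f 54 55 56
f 54 56 46
f 55 43 57
f 55 57 56
f 56 57 58
f 56 58 46
f 57 43 59
f 57 59 58
f 58 59 60
f 58 60 46
f 59 43 61
f 59 61 60
f 60 61 62
f 60 62 46
f 61 43 63
f 61 63 62
f 62 63 64
f 62 64 46
f 63 43 65
f 63 65 64
f 64 65 66
f 64 66 46
f 65 43 67
f 65 67 66
f 66 67 68
f 66 68 46
f 67 43 69
f 67 69 68
f 68 69 70
f 68 70 46
f 69 43 71
f 69 71 70
f 70 71 72
f 70 72 46
f 71 43 73
f 71 73 72
f 72 73 74
f 72 74 46
f 73 43 44
f 73 44 74
f 74 44 45
f 74 45 46



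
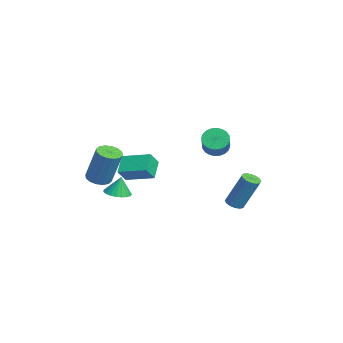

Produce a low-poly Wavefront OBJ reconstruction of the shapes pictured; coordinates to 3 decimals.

v 0.014 -3.216 -2.661
v 0.563 -3.661 -2.587
v 0.026 -3.024 -1.599
v 0.699 -3.403 -2.635
v 0.716 -3.113 -2.688
v 0.612 -2.841 -2.736
v 0.405 -2.634 -2.771
v 0.13 -2.527 -2.787
v -0.165 -2.54 -2.782
v -0.429 -2.669 -2.755
v -0.616 -2.894 -2.713
v -0.695 -3.173 -2.661
v -0.651 -3.461 -2.61
v -0.491 -3.706 -2.567
v -0.245 -3.866 -2.541
v 0.046 -3.914 -2.535
v 0.332 -3.842 -2.552
v 2.545 -2.951 0.299
v 2.933 -3.392 0.993
v 3.331 -1.71 0.648
v 3.719 -2.151 1.343
v 3.381 -3.289 -0.383
v 3.769 -3.73 0.312
v 4.167 -2.048 -0.033
v 4.555 -2.489 0.661
v -2.029 -3.886 -2.448
v -1.559 -4.391 -2.465
v -0.961 -3.899 -0.448
v -1.431 -3.394 -0.432
v -1.389 -4.101 -2.586
v -0.79 -3.61 -0.57
v -1.389 -3.754 -2.67
v -0.791 -3.263 -0.654
v -1.562 -3.442 -2.695
v -0.963 -2.951 -0.679
v -1.86 -3.249 -2.654
v -1.261 -2.758 -0.637
v -2.203 -3.227 -2.557
v -1.604 -2.735 -0.541
v -2.499 -3.381 -2.432
v -1.901 -2.889 -0.415
v -2.67 -3.67 -2.31
v -2.071 -3.179 -0.294
v -2.669 -4.017 -2.226
v -2.071 -3.526 -0.21
v -2.497 -4.329 -2.201
v -1.898 -3.838 -0.185
v -2.199 -4.522 -2.243
v -1.6 -4.031 -0.226
v -1.856 -4.545 -2.339
v -1.257 -4.053 -0.323
v 0.808 1.557 0.555
v 1.201 1.926 0.124
v 2.564 1.631 1.114
v 2.172 1.263 1.545
v 1.118 2.117 0.295
v 2.481 1.822 1.285
v 0.988 2.222 0.506
v 2.351 1.927 1.496
v 0.83 2.226 0.724
v 2.193 1.931 1.714
v 0.669 2.128 0.917
v 2.033 1.834 1.906
v 0.53 1.944 1.054
v 1.893 1.649 2.044
v 0.432 1.7 1.116
v 1.796 1.406 2.105
v 0.392 1.435 1.092
v 1.756 1.14 2.081
v 0.416 1.189 0.986
v 1.779 0.894 1.976
v 0.499 0.998 0.815
v 1.862 0.703 1.805
v 0.629 0.893 0.604
v 1.992 0.598 1.594
v 0.787 0.889 0.386
v 2.15 0.594 1.376
v 0.947 0.986 0.194
v 2.311 0.692 1.183
v 1.087 1.171 0.056
v 2.45 0.876 1.046
v 1.184 1.414 -0.005
v 2.548 1.12 0.984
v 1.224 1.68 0.019
v 2.588 1.385 1.008
v 1.197 2.432 -3.319
v 1.609 2.116 -3.293
v 2.055 2.851 -1.454
v 1.643 3.168 -1.481
v 1.701 2.342 -3.406
v 2.148 3.077 -1.567
v 1.659 2.592 -3.496
v 2.106 3.328 -1.657
v 1.493 2.799 -3.538
v 1.939 3.535 -1.7
v 1.247 2.908 -3.522
v 1.694 3.644 -1.684
v 0.988 2.89 -3.452
v 1.435 3.625 -1.613
v 0.785 2.749 -3.346
v 1.231 3.484 -1.507
v 0.692 2.523 -3.233
v 1.139 3.258 -1.394
v 0.734 2.272 -3.143
v 1.181 3.008 -1.304
v 0.901 2.065 -3.1
v 1.347 2.801 -1.262
v 1.146 1.956 -3.116
v 1.593 2.692 -1.278
v 1.405 1.975 -3.187
v 1.852 2.71 -1.348
f 2 1 4
f 2 4 3
f 4 1 5
f 4 5 3
f 5 1 6
f 5 6 3
f 6 1 7
f 6 7 3
f 7 1 8
f 7 8 3
f 8 1 9
f 8 9 3
f 9 1 10
f 9 10 3
f 10 1 11
f 10 11 3
f 11 1 12
f 11 12 3
f 12 1 13
f 12 13 3
f 13 1 14
f 13 14 3
f 14 1 15
f 14 15 3
f 15 1 16
f 15 16 3
f 16 1 17
f 16 17 3
f 17 1 2
f 17 2 3
f 19 21 18
f 22 19 18
f 18 21 20
f 20 22 18
f 19 25 21
f 23 19 22
f 23 25 19
f 21 25 20
f 24 22 20
f 20 25 24
f 24 23 22
f 25 23 24
f 27 26 30
f 27 30 28
f 28 30 31
f 28 31 29
f 30 26 32
f 30 32 31
f 31 32 33
f 31 33 29
f 32 26 34
f 32 34 33
f 33 34 35
f 33 35 29
f 34 26 36
f 34 36 35
f 35 36 37
f 35 37 29
f 36 26 38
f 36 38 37
f 37 38 39
f 37 39 29
f 38 26 40
f 38 40 39
f 39 40 41
f 39 41 29
f 40 26 42
f 40 42 41
f 41 42 43
f 41 43 29
f 42 26 44
f 42 44 43
f 43 44 45
f 43 45 29
f 44 26 46
f 44 46 45
f 45 46 47
f 45 47 29
f 46 26 48
f 46 48 47
f 47 48 49
f 47 49 29
f 48 26 50
f 48 50 49
f 49 50 51
f 49 51 29
f 50 26 27
f 50 27 51
f 51 27 28
f 51 28 29
f 53 52 56
f 53 56 54
f 54 56 57
f 54 57 55
f 56 52 58
f 56 58 57
f 57 58 59
f 57 59 55
f 58 52 60
f 58 60 59
f 59 60 61
f 59 61 55
f 60 52 62
f 60 62 61
f 61 62 63
f 61 63 55
f 62 52 64
f 62 64 63
f 63 64 65
f 63 65 55
f 64 52 66
f 64 66 65
f 65 66 67
f 65 67 55
f 66 52 68
f 66 68 67
f 67 68 69
f 67 69 55
f 68 52 70
f 68 70 69
f 69 70 71
f 69 71 55
f 70 52 72
f 70 72 71
f 71 72 73
f 71 73 55
f 72 52 74
f 72 74 73
f 73 74 75
f 73 75 55
f 74 52 76
f 74 76 75
f 75 76 77
f 75 77 55
f 76 52 78
f 76 78 77
f 77 78 79
f 77 79 55
f 78 52 80
f 78 80 79
f 79 80 81
f 79 81 55
f 80 52 82
f 80 82 81
f 81 82 83
f 81 83 55
f 82 52 84
f 82 84 83
f 83 84 85
f 83 85 55
f 84 52 53
f 84 53 85
f 85 53 54
f 85 54 55
f 87 86 90
f 87 90 88
f 88 90 91
f 88 91 89
f 90 86 92
f 90 92 91
f 91 92 93
f 91 93 89
f 92 86 94
f 92 94 93
f 93 94 95
f 93 95 89
f 94 86 96
f 94 96 95
f 95 96 97
f 95 97 89
f 96 86 98
f 96 98 97
f 97 98 99
f 97 99 89
f 98 86 100
f 98 100 99
f 99 100 101
f 99 101 89
f 100 86 102
f 100 102 101
f 101 102 103
f 101 103 89
f 102 86 104
f 102 104 103
f 103 104 105
f 103 105 89
f 104 86 106
f 104 106 105
f 105 106 107
f 105 107 89
f 106 86 108
f 106 108 107
f 107 108 109
f 107 109 89
f 108 86 110
f 108 110 109
f 109 110 111
f 109 111 89
f 110 86 87
f 110 87 111
f 111 87 88
f 111 88 89



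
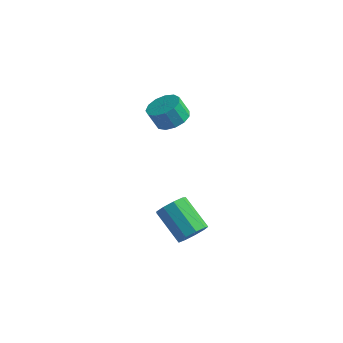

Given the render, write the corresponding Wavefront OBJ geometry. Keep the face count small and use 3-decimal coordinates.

v 1.244 -2.675 -1.319
v 1.605 -3.038 -0.64
v 0.057 -2.448 0.498
v -0.304 -2.085 -0.181
v 1.781 -2.485 -0.687
v 0.232 -1.896 0.451
v 1.705 -2.022 -1.03
v 0.157 -1.432 0.108
v 1.414 -1.864 -1.508
v -0.134 -1.274 -0.37
v 1.043 -2.085 -1.898
v -0.505 -1.496 -0.76
v 0.767 -2.583 -2.016
v -0.782 -1.993 -0.878
v 0.713 -3.123 -1.809
v -0.835 -2.533 -0.671
v 0.908 -3.454 -1.372
v -0.64 -2.864 -0.234
v 1.26 -3.42 -0.911
v -0.288 -2.83 0.227
v -3.495 3.879 0.87
v -2.643 3.53 1.176
v -3.113 3.313 2.236
v -3.965 3.661 1.93
v -2.64 4.066 1.287
v -3.109 3.848 2.348
v -2.908 4.541 1.266
v -3.378 4.324 2.326
v -3.362 4.807 1.119
v -3.832 4.589 2.179
v -3.859 4.778 0.893
v -4.329 4.56 1.953
v -4.24 4.463 0.659
v -4.71 4.245 1.72
v -4.385 3.963 0.493
v -4.855 3.745 1.553
v -4.247 3.436 0.446
v -4.717 3.219 1.506
v -3.87 3.05 0.534
v -4.34 2.832 1.594
v -3.375 2.927 0.728
v -3.844 2.709 1.788
v -2.917 3.106 0.967
v -3.387 2.888 2.028
f 2 1 5
f 2 5 3
f 3 5 6
f 3 6 4
f 5 1 7
f 5 7 6
f 6 7 8
f 6 8 4
f 7 1 9
f 7 9 8
f 8 9 10
f 8 10 4
f 9 1 11
f 9 11 10
f 10 11 12
f 10 12 4
f 11 1 13
f 11 13 12
f 12 13 14
f 12 14 4
f 13 1 15
f 13 15 14
f 14 15 16
f 14 16 4
f 15 1 17
f 15 17 16
f 16 17 18
f 16 18 4
f 17 1 19
f 17 19 18
f 18 19 20
f 18 20 4
f 19 1 2
f 19 2 20
f 20 2 3
f 20 3 4
f 22 21 25
f 22 25 23
f 23 25 26
f 23 26 24
f 25 21 27
f 25 27 26
f 26 27 28
f 26 28 24
f 27 21 29
f 27 29 28
f 28 29 30
f 28 30 24
f 29 21 31
f 29 31 30
f 30 31 32
f 30 32 24
f 31 21 33
f 31 33 32
f 32 33 34
f 32 34 24
f 33 21 35
f 33 35 34
f 34 35 36
f 34 36 24
f 35 21 37
f 35 37 36
f 36 37 38
f 36 38 24
f 37 21 39
f 37 39 38
f 38 39 40
f 38 40 24
f 39 21 41
f 39 41 40
f 40 41 42
f 40 42 24
f 41 21 43
f 41 43 42
f 42 43 44
f 42 44 24
f 43 21 22
f 43 22 44
f 44 22 23
f 44 23 24



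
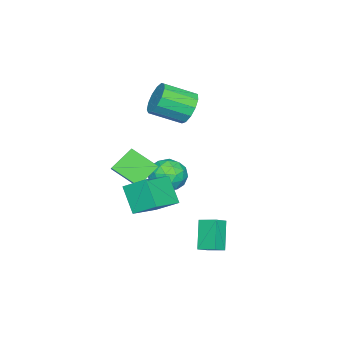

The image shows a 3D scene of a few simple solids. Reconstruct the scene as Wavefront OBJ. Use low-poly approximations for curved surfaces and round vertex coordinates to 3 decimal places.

v -4.396 -0.504 1.844
v -3.773 -0.634 0.946
v -2.842 -2.187 1.819
v -3.464 -2.056 2.716
v -3.466 -0.243 1.316
v -2.535 -1.796 2.189
v -3.455 0.066 1.853
v -2.523 -1.487 2.726
v -3.742 0.194 2.388
v -2.811 -1.359 3.26
v -4.237 0.101 2.749
v -3.305 -1.452 3.622
v -4.782 -0.185 2.823
v -3.851 -1.738 3.696
v -5.204 -0.571 2.586
v -4.273 -2.124 3.459
v -5.37 -0.936 2.114
v -4.439 -2.489 2.986
v -5.227 -1.164 1.555
v -4.295 -2.717 2.428
v -4.819 -1.182 1.088
v -3.888 -2.735 1.961
v -4.277 -0.984 0.862
v -3.346 -2.537 1.734
v -4.161 -0.589 -2.76
v -3.521 -0.37 -3.724
v -3.539 -2.39 -2.756
v -2.899 -2.171 -3.72
v -2.601 -1.681 -2.691
v -2.985 -0.568 -2.694
v -4.075 -2.192 -3.786
v -4.459 -1.079 -3.789
v -3.468 -1.361 -4.358
v -2.557 -1.045 -3.682
v -4.503 -1.715 -2.798
v -3.592 -1.399 -2.122
v -3.895 -0.321 -3.243
v -3.165 -2.439 -3.237
v -2.989 -2.151 -2.633
v -2.613 -2.022 -3.2
v -3.581 -0.437 -2.637
v -3.204 -0.309 -3.204
v -2.664 -1.08 -2.597
v -3.856 -2.451 -3.276
v -3.479 -2.323 -3.843
v -4.447 -0.738 -3.28
v -4.071 -0.609 -3.847
v -4.396 -1.68 -3.883
v -3.488 -0.775 -4.182
v -3.123 -1.834 -4.179
v -3.814 -1.846 -4.218
v -4.039 -1.192 -4.22
v -2.952 -0.59 -3.784
v -2.587 -1.648 -3.782
v -2.412 -1.36 -3.177
v -2.638 -0.706 -3.179
v -2.921 -1.172 -4.157
v -4.473 -1.112 -2.698
v -4.108 -2.17 -2.696
v -4.422 -2.054 -3.301
v -4.648 -1.4 -3.303
v -3.937 -0.926 -2.301
v -3.572 -1.985 -2.298
v -3.021 -1.568 -2.26
v -3.246 -0.914 -2.262
v -4.139 -1.588 -2.323
v 0.614 2.564 -3.209
v 0.701 3.622 -2.823
v -0.102 2.784 -3.653
v -0.014 3.843 -3.267
v 1.674 3.017 -4.693
v 1.762 4.076 -4.307
v 0.959 3.238 -5.137
v 1.046 4.296 -4.751
v -2.324 -1.376 -1.935
v -2.2 -2.931 -0.904
v -1.505 -0.878 -1.282
v -1.381 -2.433 -0.251
v -1.139 -1.967 -2.969
v -1.015 -3.522 -1.938
v -0.32 -1.469 -2.316
v -0.196 -3.024 -1.285
v 2.538 -0.852 -0.551
v 2.478 0.466 0.336
v 0.691 -0.482 -1.224
v 0.631 0.836 -0.336
v 3.229 0.104 -1.924
v 3.169 1.422 -1.036
v 1.382 0.474 -2.596
v 1.322 1.792 -1.709
f 2 1 5
f 2 5 3
f 3 5 6
f 3 6 4
f 5 1 7
f 5 7 6
f 6 7 8
f 6 8 4
f 7 1 9
f 7 9 8
f 8 9 10
f 8 10 4
f 9 1 11
f 9 11 10
f 10 11 12
f 10 12 4
f 11 1 13
f 11 13 12
f 12 13 14
f 12 14 4
f 13 1 15
f 13 15 14
f 14 15 16
f 14 16 4
f 15 1 17
f 15 17 16
f 16 17 18
f 16 18 4
f 17 1 19
f 17 19 18
f 18 19 20
f 18 20 4
f 19 1 21
f 19 21 20
f 20 21 22
f 20 22 4
f 21 1 23
f 21 23 22
f 22 23 24
f 22 24 4
f 23 1 2
f 23 2 24
f 24 2 3
f 24 3 4
f 25 62 41
f 62 36 65
f 41 65 30
f 62 65 41
f 25 41 37
f 41 30 42
f 37 42 26
f 41 42 37
f 25 37 46
f 37 26 47
f 46 47 32
f 37 47 46
f 25 46 58
f 46 32 61
f 58 61 35
f 46 61 58
f 25 58 62
f 58 35 66
f 62 66 36
f 58 66 62
f 26 42 53
f 42 30 56
f 53 56 34
f 42 56 53
f 30 65 43
f 65 36 64
f 43 64 29
f 65 64 43
f 36 66 63
f 66 35 59
f 63 59 27
f 66 59 63
f 35 61 60
f 61 32 48
f 60 48 31
f 61 48 60
f 32 47 52
f 47 26 49
f 52 49 33
f 47 49 52
f 28 54 40
f 54 34 55
f 40 55 29
f 54 55 40
f 28 40 38
f 40 29 39
f 38 39 27
f 40 39 38
f 28 38 45
f 38 27 44
f 45 44 31
f 38 44 45
f 28 45 50
f 45 31 51
f 50 51 33
f 45 51 50
f 28 50 54
f 50 33 57
f 54 57 34
f 50 57 54
f 29 55 43
f 55 34 56
f 43 56 30
f 55 56 43
f 27 39 63
f 39 29 64
f 63 64 36
f 39 64 63
f 31 44 60
f 44 27 59
f 60 59 35
f 44 59 60
f 33 51 52
f 51 31 48
f 52 48 32
f 51 48 52
f 34 57 53
f 57 33 49
f 53 49 26
f 57 49 53
f 68 70 67
f 71 68 67
f 67 70 69
f 69 71 67
f 68 74 70
f 72 68 71
f 72 74 68
f 70 74 69
f 73 71 69
f 69 74 73
f 73 72 71
f 74 72 73
f 76 78 75
f 79 76 75
f 75 78 77
f 77 79 75
f 76 82 78
f 80 76 79
f 80 82 76
f 78 82 77
f 81 79 77
f 77 82 81
f 81 80 79
f 82 80 81
f 84 86 83
f 87 84 83
f 83 86 85
f 85 87 83
f 84 90 86
f 88 84 87
f 88 90 84
f 86 90 85
f 89 87 85
f 85 90 89
f 89 88 87
f 90 88 89



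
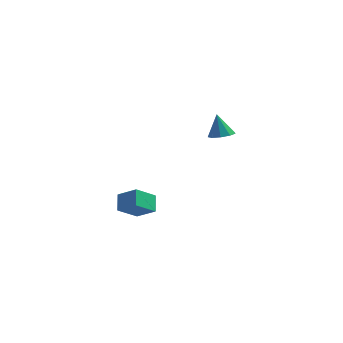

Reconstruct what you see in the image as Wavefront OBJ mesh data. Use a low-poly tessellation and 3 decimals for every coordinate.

v -1.812 2.226 -2.568
v -2.049 2.866 -1.95
v -2.729 2.409 -3.109
v -2.966 3.048 -2.491
v -1.254 3.072 -3.229
v -1.491 3.711 -2.611
v -2.171 3.254 -3.77
v -2.408 3.894 -3.152
v 1.967 2.187 2.147
v 2.528 2.25 2.283
v 1.693 2.333 3.213
v 2.369 2.603 2.193
v 2.022 2.76 2.082
v 1.65 2.65 2.002
v 1.426 2.322 1.989
v 1.455 1.931 2.051
v 1.724 1.66 2.157
v 2.107 1.635 2.259
v 2.424 1.868 2.309
f 2 4 1
f 5 2 1
f 1 4 3
f 3 5 1
f 2 8 4
f 6 2 5
f 6 8 2
f 4 8 3
f 7 5 3
f 3 8 7
f 7 6 5
f 8 6 7
f 10 9 12
f 10 12 11
f 12 9 13
f 12 13 11
f 13 9 14
f 13 14 11
f 14 9 15
f 14 15 11
f 15 9 16
f 15 16 11
f 16 9 17
f 16 17 11
f 17 9 18
f 17 18 11
f 18 9 19
f 18 19 11
f 19 9 10
f 19 10 11



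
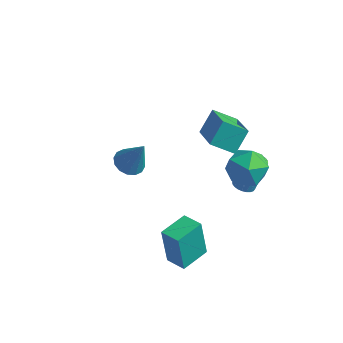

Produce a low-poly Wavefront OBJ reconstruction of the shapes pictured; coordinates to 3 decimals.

v 2.261 -4.16 -0.45
v 1.956 -4.151 1.445
v 2.489 -2.769 -0.42
v 2.184 -2.76 1.476
v 3.216 -4.32 -0.296
v 2.911 -4.311 1.6
v 3.444 -2.929 -0.265
v 3.139 -2.92 1.63
v 2.691 1.158 0.311
v 3.057 1.492 0.123
v 3.314 2.097 1.702
v 2.949 1.762 1.889
v 2.886 1.607 0.107
v 3.143 2.211 1.686
v 2.685 1.653 0.122
v 2.942 2.258 1.701
v 2.485 1.624 0.166
v 2.742 2.228 1.745
v 2.316 1.524 0.232
v 2.573 2.128 1.81
v 2.205 1.368 0.309
v 2.462 1.972 1.888
v 2.167 1.18 0.388
v 2.425 1.784 1.966
v 2.21 0.989 0.454
v 2.467 1.593 2.033
v 2.326 0.823 0.498
v 2.583 1.428 2.077
v 2.497 0.709 0.514
v 2.754 1.313 2.093
v 2.698 0.662 0.499
v 2.955 1.267 2.078
v 2.898 0.692 0.455
v 3.155 1.296 2.034
v 3.067 0.792 0.39
v 3.324 1.396 1.968
v 3.178 0.948 0.312
v 3.435 1.552 1.891
v 3.215 1.136 0.234
v 3.473 1.74 1.812
v 3.173 1.327 0.167
v 3.43 1.931 1.746
v 3.374 1.483 2.758
v 3.85 0.947 1.96
v 2.63 0.013 3.3
v 3.106 -0.523 2.502
v 3.692 -0.131 3.31
v 4.153 0.778 2.975
v 2.327 0.182 2.285
v 2.788 1.091 1.95
v 3.203 0.143 1.668
v 4.047 -0.05 2.301
v 2.433 1.01 2.959
v 3.277 0.817 3.592
v -2.379 -0.339 0.312
v -1.787 0.028 0.008
v -1.621 -0.241 1.908
v -2.04 0.311 0.111
v -2.384 0.42 0.268
v -2.727 0.325 0.437
v -2.976 0.053 0.572
v -3.066 -0.325 0.637
v -2.971 -0.706 0.615
v -2.718 -0.989 0.512
v -2.374 -1.097 0.356
v -2.031 -1.003 0.187
v -1.782 -0.73 0.052
v -1.692 -0.353 -0.014
v 0.446 1.022 3.092
v 1.824 -0.281 4.187
v 0.537 1.899 4.02
v 1.915 0.596 5.115
v 1.405 1.544 2.505
v 2.783 0.241 3.6
v 1.496 2.421 3.433
v 2.874 1.118 4.528
f 2 4 1
f 5 2 1
f 1 4 3
f 3 5 1
f 2 8 4
f 6 2 5
f 6 8 2
f 4 8 3
f 7 5 3
f 3 8 7
f 7 6 5
f 8 6 7
f 10 9 13
f 10 13 11
f 11 13 14
f 11 14 12
f 13 9 15
f 13 15 14
f 14 15 16
f 14 16 12
f 15 9 17
f 15 17 16
f 16 17 18
f 16 18 12
f 17 9 19
f 17 19 18
f 18 19 20
f 18 20 12
f 19 9 21
f 19 21 20
f 20 21 22
f 20 22 12
f 21 9 23
f 21 23 22
f 22 23 24
f 22 24 12
f 23 9 25
f 23 25 24
f 24 25 26
f 24 26 12
f 25 9 27
f 25 27 26
f 26 27 28
f 26 28 12
f 27 9 29
f 27 29 28
f 28 29 30
f 28 30 12
f 29 9 31
f 29 31 30
f 30 31 32
f 30 32 12
f 31 9 33
f 31 33 32
f 32 33 34
f 32 34 12
f 33 9 35
f 33 35 34
f 34 35 36
f 34 36 12
f 35 9 37
f 35 37 36
f 36 37 38
f 36 38 12
f 37 9 39
f 37 39 38
f 38 39 40
f 38 40 12
f 39 9 41
f 39 41 40
f 40 41 42
f 40 42 12
f 41 9 10
f 41 10 42
f 42 10 11
f 42 11 12
f 43 54 48
f 43 48 44
f 43 44 50
f 43 50 53
f 43 53 54
f 44 48 52
f 48 54 47
f 54 53 45
f 53 50 49
f 50 44 51
f 46 52 47
f 46 47 45
f 46 45 49
f 46 49 51
f 46 51 52
f 47 52 48
f 45 47 54
f 49 45 53
f 51 49 50
f 52 51 44
f 56 55 58
f 56 58 57
f 58 55 59
f 58 59 57
f 59 55 60
f 59 60 57
f 60 55 61
f 60 61 57
f 61 55 62
f 61 62 57
f 62 55 63
f 62 63 57
f 63 55 64
f 63 64 57
f 64 55 65
f 64 65 57
f 65 55 66
f 65 66 57
f 66 55 67
f 66 67 57
f 67 55 68
f 67 68 57
f 68 55 56
f 68 56 57
f 70 72 69
f 73 70 69
f 69 72 71
f 71 73 69
f 70 76 72
f 74 70 73
f 74 76 70
f 72 76 71
f 75 73 71
f 71 76 75
f 75 74 73
f 76 74 75



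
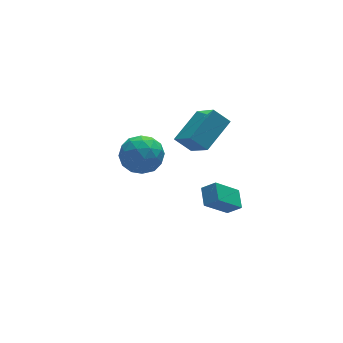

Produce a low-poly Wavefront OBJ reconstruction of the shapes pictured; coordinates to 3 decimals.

v -0.254 0.852 -0.459
v -0.089 -0.634 0.839
v 1.271 1.722 0.343
v 1.436 0.236 1.641
v 0.384 0.344 -1.121
v 0.549 -1.142 0.177
v 1.909 1.214 -0.319
v 2.074 -0.272 0.979
v 0.329 -1.305 -3.792
v 0.883 -1.689 -3.243
v 0.602 -0.365 -3.412
v 1.157 -0.75 -2.862
v 1.583 -1.19 -4.978
v 2.138 -1.575 -4.428
v 1.857 -0.251 -4.597
v 2.411 -0.635 -4.048
v -3.829 -1.77 1.23
v -3.234 -0.878 1.238
v -2.566 -2.622 2.062
v -1.971 -1.73 2.07
v -2.859 -1.787 2.669
v -3.64 -1.261 2.154
v -2.16 -2.239 1.146
v -2.941 -1.713 0.631
v -2.202 -1.168 1.186
v -2.634 -0.889 2.128
v -3.166 -2.611 1.172
v -3.598 -2.332 2.114
v -3.642 -1.25 1.161
v -2.158 -2.25 2.139
v -2.68 -2.284 2.491
v -2.33 -1.76 2.496
v -3.881 -1.474 1.699
v -3.531 -0.95 1.704
v -3.311 -1.484 2.545
v -2.269 -2.55 1.596
v -1.919 -2.026 1.601
v -3.47 -1.74 0.804
v -3.12 -1.216 0.809
v -2.489 -2.016 0.755
v -2.686 -0.896 1.135
v -1.944 -1.396 1.624
v -2.055 -1.695 1.081
v -2.514 -1.386 0.779
v -2.94 -0.732 1.689
v -2.198 -1.232 2.178
v -2.72 -1.266 2.529
v -3.178 -0.956 2.227
v -2.334 -0.902 1.658
v -3.602 -2.268 1.122
v -2.86 -2.768 1.611
v -2.622 -2.544 1.073
v -3.08 -2.234 0.771
v -3.856 -2.104 1.676
v -3.114 -2.604 2.165
v -3.286 -2.114 2.521
v -3.745 -1.805 2.219
v -3.466 -2.598 1.642
f 2 4 1
f 5 2 1
f 1 4 3
f 3 5 1
f 2 8 4
f 6 2 5
f 6 8 2
f 4 8 3
f 7 5 3
f 3 8 7
f 7 6 5
f 8 6 7
f 10 12 9
f 13 10 9
f 9 12 11
f 11 13 9
f 10 16 12
f 14 10 13
f 14 16 10
f 12 16 11
f 15 13 11
f 11 16 15
f 15 14 13
f 16 14 15
f 17 54 33
f 54 28 57
f 33 57 22
f 54 57 33
f 17 33 29
f 33 22 34
f 29 34 18
f 33 34 29
f 17 29 38
f 29 18 39
f 38 39 24
f 29 39 38
f 17 38 50
f 38 24 53
f 50 53 27
f 38 53 50
f 17 50 54
f 50 27 58
f 54 58 28
f 50 58 54
f 18 34 45
f 34 22 48
f 45 48 26
f 34 48 45
f 22 57 35
f 57 28 56
f 35 56 21
f 57 56 35
f 28 58 55
f 58 27 51
f 55 51 19
f 58 51 55
f 27 53 52
f 53 24 40
f 52 40 23
f 53 40 52
f 24 39 44
f 39 18 41
f 44 41 25
f 39 41 44
f 20 46 32
f 46 26 47
f 32 47 21
f 46 47 32
f 20 32 30
f 32 21 31
f 30 31 19
f 32 31 30
f 20 30 37
f 30 19 36
f 37 36 23
f 30 36 37
f 20 37 42
f 37 23 43
f 42 43 25
f 37 43 42
f 20 42 46
f 42 25 49
f 46 49 26
f 42 49 46
f 21 47 35
f 47 26 48
f 35 48 22
f 47 48 35
f 19 31 55
f 31 21 56
f 55 56 28
f 31 56 55
f 23 36 52
f 36 19 51
f 52 51 27
f 36 51 52
f 25 43 44
f 43 23 40
f 44 40 24
f 43 40 44
f 26 49 45
f 49 25 41
f 45 41 18
f 49 41 45



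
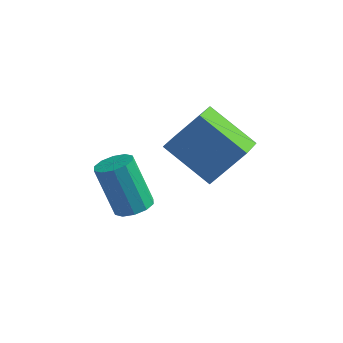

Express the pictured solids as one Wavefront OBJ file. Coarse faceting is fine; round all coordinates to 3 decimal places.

v 2.478 1.175 -2.864
v 0.956 1.346 -1.881
v 2.344 2.196 -3.25
v 0.821 2.367 -2.267
v 3.339 1.753 -1.633
v 1.816 1.924 -0.65
v 3.204 2.774 -2.019
v 1.682 2.945 -1.036
v 1.263 -1.117 -2.462
v 1.624 -0.679 -2.342
v 0.939 -0.525 -0.838
v 0.577 -0.963 -0.958
v 1.328 -0.541 -2.491
v 0.643 -0.388 -0.987
v 1.008 -0.623 -2.629
v 0.322 -0.47 -1.125
v 0.784 -0.894 -2.703
v 0.099 -0.74 -1.199
v 0.744 -1.25 -2.685
v 0.059 -1.096 -1.181
v 0.901 -1.555 -2.582
v 0.216 -1.401 -1.078
v 1.197 -1.692 -2.433
v 0.512 -1.539 -0.929
v 1.518 -1.61 -2.295
v 0.832 -1.457 -0.791
v 1.741 -1.34 -2.221
v 1.056 -1.186 -0.717
v 1.781 -0.984 -2.239
v 1.096 -0.83 -0.735
f 2 4 1
f 5 2 1
f 1 4 3
f 3 5 1
f 2 8 4
f 6 2 5
f 6 8 2
f 4 8 3
f 7 5 3
f 3 8 7
f 7 6 5
f 8 6 7
f 10 9 13
f 10 13 11
f 11 13 14
f 11 14 12
f 13 9 15
f 13 15 14
f 14 15 16
f 14 16 12
f 15 9 17
f 15 17 16
f 16 17 18
f 16 18 12
f 17 9 19
f 17 19 18
f 18 19 20
f 18 20 12
f 19 9 21
f 19 21 20
f 20 21 22
f 20 22 12
f 21 9 23
f 21 23 22
f 22 23 24
f 22 24 12
f 23 9 25
f 23 25 24
f 24 25 26
f 24 26 12
f 25 9 27
f 25 27 26
f 26 27 28
f 26 28 12
f 27 9 29
f 27 29 28
f 28 29 30
f 28 30 12
f 29 9 10
f 29 10 30
f 30 10 11
f 30 11 12



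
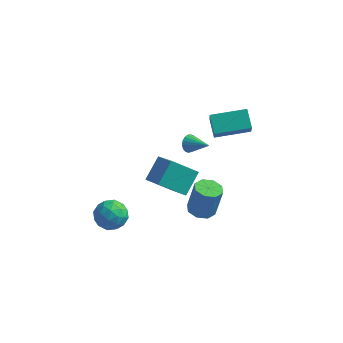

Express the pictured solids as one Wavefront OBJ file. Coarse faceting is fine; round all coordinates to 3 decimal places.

v 1.832 -0.112 0.637
v 2.121 0.201 0.201
v 3.128 -0.488 1.223
v 2.087 0.387 0.396
v 2.002 0.474 0.639
v 1.884 0.445 0.881
v 1.756 0.305 1.076
v 1.642 0.083 1.183
v 1.567 -0.178 1.183
v 1.544 -0.425 1.074
v 1.578 -0.611 0.879
v 1.663 -0.698 0.636
v 1.781 -0.669 0.394
v 1.909 -0.529 0.199
v 2.022 -0.307 0.092
v 2.098 -0.046 0.092
v 3.313 -2.265 -2.972
v 4.139 -2.269 -3.125
v 4.493 -2.039 -1.221
v 3.667 -2.035 -1.068
v 3.887 -1.678 -3.149
v 4.241 -1.448 -1.245
v 3.299 -1.431 -3.07
v 3.653 -1.201 -1.166
v 2.719 -1.672 -2.933
v 3.073 -1.442 -1.029
v 2.487 -2.261 -2.819
v 2.841 -2.031 -0.915
v 2.739 -2.852 -2.795
v 3.093 -2.622 -0.891
v 3.327 -3.099 -2.874
v 3.681 -2.869 -0.97
v 3.907 -2.858 -3.011
v 4.261 -2.628 -1.107
v -2.057 -3.057 -3.276
v -1.063 -3.272 -2.97
v -1.957 -4.288 -4.47
v -0.963 -4.503 -4.164
v -1.777 -4.734 -3.523
v -1.839 -3.973 -2.785
v -1.181 -3.587 -4.655
v -1.243 -2.826 -3.917
v -0.522 -3.6 -3.823
v -0.89 -4.308 -3.123
v -2.13 -3.252 -4.317
v -2.498 -3.96 -3.617
v -1.569 -3.056 -3.018
v -1.451 -4.504 -4.422
v -1.929 -4.639 -4.045
v -1.345 -4.766 -3.865
v -2.025 -3.468 -2.909
v -1.441 -3.595 -2.73
v -1.86 -4.454 -3.054
v -1.579 -3.965 -4.71
v -0.995 -4.092 -4.531
v -1.675 -2.794 -3.575
v -1.091 -2.921 -3.395
v -1.16 -3.106 -4.386
v -0.667 -3.375 -3.339
v -0.607 -4.099 -4.041
v -0.735 -3.561 -4.33
v -0.772 -3.113 -3.896
v -0.883 -3.792 -2.928
v -0.824 -4.516 -3.63
v -1.303 -4.651 -3.253
v -1.339 -4.204 -2.819
v -0.565 -3.984 -3.429
v -2.196 -3.044 -3.81
v -2.137 -3.768 -4.512
v -1.681 -3.356 -4.621
v -1.717 -2.909 -4.187
v -2.413 -3.461 -3.399
v -2.353 -4.185 -4.101
v -2.248 -4.447 -3.544
v -2.285 -3.999 -3.11
v -2.455 -3.576 -4.011
v 2.296 2.83 -1.34
v 2.596 1.98 -0.129
v 1.704 3.722 -0.568
v 2.004 2.872 0.644
v 4.196 3.868 -1.084
v 4.496 3.018 0.128
v 3.604 4.76 -0.311
v 3.904 3.91 0.9
v -0.96 0.223 -4.04
v 0.291 -0.976 -2.907
v -0.661 1.548 -2.969
v 0.59 0.349 -1.836
v 0.51 0.751 -5.104
v 1.761 -0.448 -3.971
v 0.809 2.076 -4.033
v 2.06 0.877 -2.9
f 2 1 4
f 2 4 3
f 4 1 5
f 4 5 3
f 5 1 6
f 5 6 3
f 6 1 7
f 6 7 3
f 7 1 8
f 7 8 3
f 8 1 9
f 8 9 3
f 9 1 10
f 9 10 3
f 10 1 11
f 10 11 3
f 11 1 12
f 11 12 3
f 12 1 13
f 12 13 3
f 13 1 14
f 13 14 3
f 14 1 15
f 14 15 3
f 15 1 16
f 15 16 3
f 16 1 2
f 16 2 3
f 18 17 21
f 18 21 19
f 19 21 22
f 19 22 20
f 21 17 23
f 21 23 22
f 22 23 24
f 22 24 20
f 23 17 25
f 23 25 24
f 24 25 26
f 24 26 20
f 25 17 27
f 25 27 26
f 26 27 28
f 26 28 20
f 27 17 29
f 27 29 28
f 28 29 30
f 28 30 20
f 29 17 31
f 29 31 30
f 30 31 32
f 30 32 20
f 31 17 33
f 31 33 32
f 32 33 34
f 32 34 20
f 33 17 18
f 33 18 34
f 34 18 19
f 34 19 20
f 35 72 51
f 72 46 75
f 51 75 40
f 72 75 51
f 35 51 47
f 51 40 52
f 47 52 36
f 51 52 47
f 35 47 56
f 47 36 57
f 56 57 42
f 47 57 56
f 35 56 68
f 56 42 71
f 68 71 45
f 56 71 68
f 35 68 72
f 68 45 76
f 72 76 46
f 68 76 72
f 36 52 63
f 52 40 66
f 63 66 44
f 52 66 63
f 40 75 53
f 75 46 74
f 53 74 39
f 75 74 53
f 46 76 73
f 76 45 69
f 73 69 37
f 76 69 73
f 45 71 70
f 71 42 58
f 70 58 41
f 71 58 70
f 42 57 62
f 57 36 59
f 62 59 43
f 57 59 62
f 38 64 50
f 64 44 65
f 50 65 39
f 64 65 50
f 38 50 48
f 50 39 49
f 48 49 37
f 50 49 48
f 38 48 55
f 48 37 54
f 55 54 41
f 48 54 55
f 38 55 60
f 55 41 61
f 60 61 43
f 55 61 60
f 38 60 64
f 60 43 67
f 64 67 44
f 60 67 64
f 39 65 53
f 65 44 66
f 53 66 40
f 65 66 53
f 37 49 73
f 49 39 74
f 73 74 46
f 49 74 73
f 41 54 70
f 54 37 69
f 70 69 45
f 54 69 70
f 43 61 62
f 61 41 58
f 62 58 42
f 61 58 62
f 44 67 63
f 67 43 59
f 63 59 36
f 67 59 63
f 78 80 77
f 81 78 77
f 77 80 79
f 79 81 77
f 78 84 80
f 82 78 81
f 82 84 78
f 80 84 79
f 83 81 79
f 79 84 83
f 83 82 81
f 84 82 83
f 86 88 85
f 89 86 85
f 85 88 87
f 87 89 85
f 86 92 88
f 90 86 89
f 90 92 86
f 88 92 87
f 91 89 87
f 87 92 91
f 91 90 89
f 92 90 91

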